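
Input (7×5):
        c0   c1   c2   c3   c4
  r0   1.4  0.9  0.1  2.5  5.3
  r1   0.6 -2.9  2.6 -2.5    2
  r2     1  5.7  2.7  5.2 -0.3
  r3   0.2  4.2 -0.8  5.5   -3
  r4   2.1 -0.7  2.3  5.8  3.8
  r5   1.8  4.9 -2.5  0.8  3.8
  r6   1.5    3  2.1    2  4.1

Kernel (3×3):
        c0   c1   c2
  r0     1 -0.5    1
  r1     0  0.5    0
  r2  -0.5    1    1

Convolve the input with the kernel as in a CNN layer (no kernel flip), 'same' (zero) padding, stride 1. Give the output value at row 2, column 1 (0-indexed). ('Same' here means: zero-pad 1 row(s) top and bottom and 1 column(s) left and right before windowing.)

10.8

The receptive field on the zero-padded input at this output position is [0.6 -2.9 2.6 / 1 5.7 2.7 / 0.2 4.2 -0.8]. Elementwise product with the kernel and sum: 0.6·1 + -2.9·-0.5 + 2.6·1 + 5.7·0.5 + 0.2·-0.5 + 4.2·1 + -0.8·1.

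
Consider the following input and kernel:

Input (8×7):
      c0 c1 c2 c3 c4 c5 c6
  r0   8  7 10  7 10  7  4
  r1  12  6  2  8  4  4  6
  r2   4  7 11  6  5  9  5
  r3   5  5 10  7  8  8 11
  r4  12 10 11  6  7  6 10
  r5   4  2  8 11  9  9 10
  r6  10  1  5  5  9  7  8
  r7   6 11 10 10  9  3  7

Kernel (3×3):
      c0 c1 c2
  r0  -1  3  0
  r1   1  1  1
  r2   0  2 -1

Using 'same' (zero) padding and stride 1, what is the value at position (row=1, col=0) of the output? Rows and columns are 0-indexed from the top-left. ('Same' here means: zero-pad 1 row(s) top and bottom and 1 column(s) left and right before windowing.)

43

The receptive field on the zero-padded input at this output position is [0 8 7 / 0 12 6 / 0 4 7]. Elementwise product with the kernel and sum: 0·-1 + 8·3 + 0·1 + 12·1 + 6·1 + 4·2 + 7·-1.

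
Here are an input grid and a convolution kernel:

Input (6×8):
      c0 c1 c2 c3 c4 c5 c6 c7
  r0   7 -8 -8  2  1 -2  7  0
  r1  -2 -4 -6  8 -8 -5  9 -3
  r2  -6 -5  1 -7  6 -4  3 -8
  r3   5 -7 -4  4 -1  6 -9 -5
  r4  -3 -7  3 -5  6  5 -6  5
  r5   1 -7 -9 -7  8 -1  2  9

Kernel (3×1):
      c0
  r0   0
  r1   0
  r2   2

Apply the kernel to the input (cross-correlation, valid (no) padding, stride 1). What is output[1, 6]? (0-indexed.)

-18

The receptive field on the input at this output position is [9 / 3 / -9]. Elementwise product with the kernel and sum: -9·2.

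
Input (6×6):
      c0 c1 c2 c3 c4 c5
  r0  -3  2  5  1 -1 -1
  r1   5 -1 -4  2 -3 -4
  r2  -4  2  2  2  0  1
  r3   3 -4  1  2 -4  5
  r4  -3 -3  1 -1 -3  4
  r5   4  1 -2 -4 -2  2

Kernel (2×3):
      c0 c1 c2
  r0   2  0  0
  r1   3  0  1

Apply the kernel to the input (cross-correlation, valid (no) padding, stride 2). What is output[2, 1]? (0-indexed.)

-6

The receptive field on the input at this output position is [1 -1 -3 / -2 -4 -2]. Elementwise product with the kernel and sum: 1·2 + -2·3 + -2·1.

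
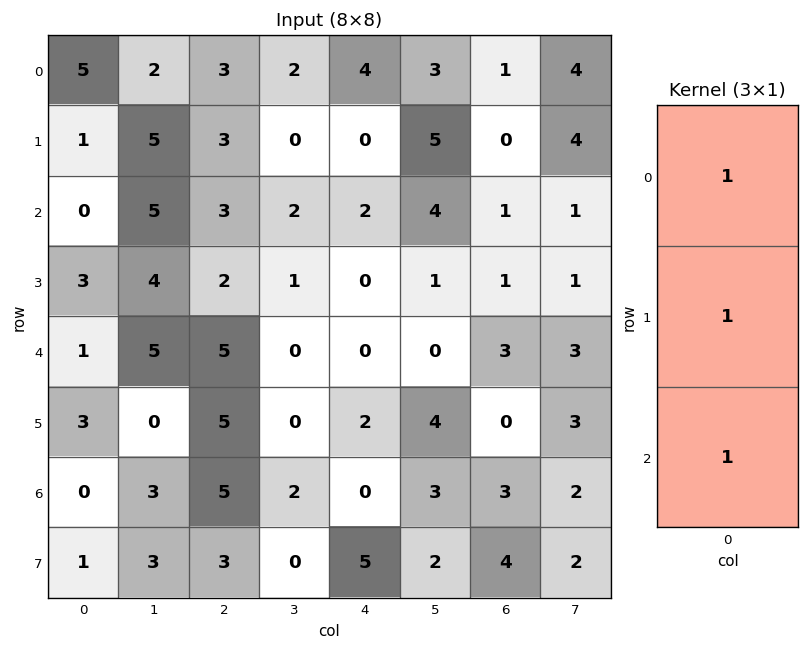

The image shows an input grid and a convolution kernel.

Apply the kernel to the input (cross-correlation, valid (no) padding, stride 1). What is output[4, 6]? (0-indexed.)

6

The receptive field on the input at this output position is [3 / 0 / 3]. Elementwise product with the kernel and sum: 3·1 + 0·1 + 3·1.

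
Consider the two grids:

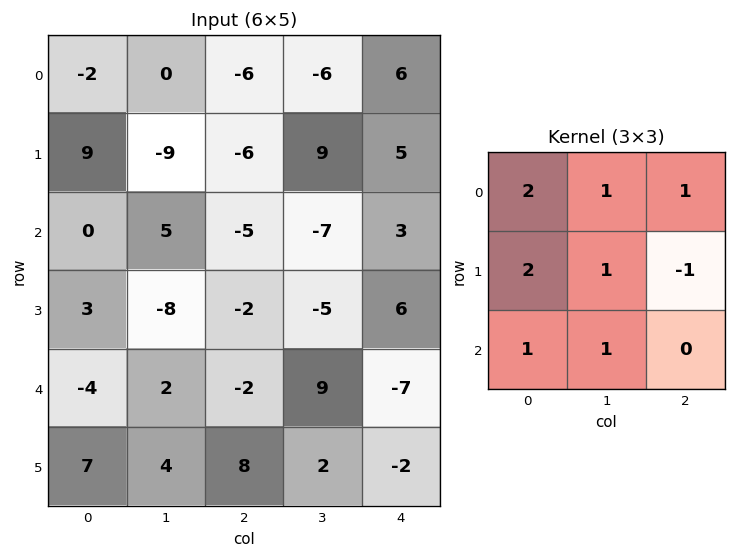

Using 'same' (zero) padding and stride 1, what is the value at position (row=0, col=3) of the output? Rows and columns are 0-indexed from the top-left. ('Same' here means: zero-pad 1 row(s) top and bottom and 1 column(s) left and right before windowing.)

-21

The receptive field on the zero-padded input at this output position is [0 0 0 / -6 -6 6 / -6 9 5]. Elementwise product with the kernel and sum: 0·2 + 0·1 + 0·1 + -6·2 + -6·1 + 6·-1 + -6·1 + 9·1.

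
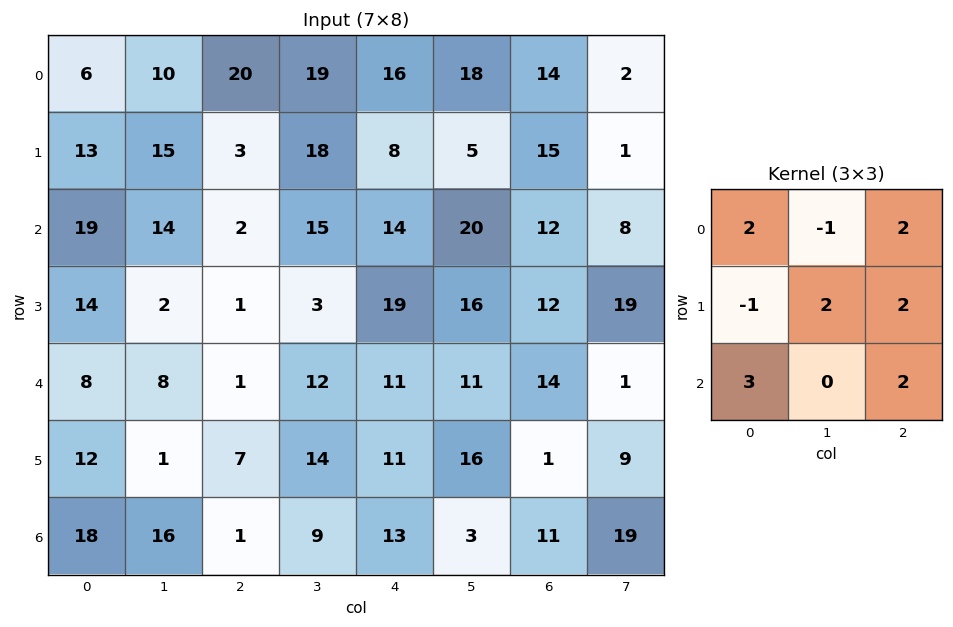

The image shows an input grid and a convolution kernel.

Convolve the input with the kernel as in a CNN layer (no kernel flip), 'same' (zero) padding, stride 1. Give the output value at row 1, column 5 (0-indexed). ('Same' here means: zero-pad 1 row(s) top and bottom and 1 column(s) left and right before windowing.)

The receptive field on the zero-padded input at this output position is [16 18 14 / 8 5 15 / 14 20 12]. Elementwise product with the kernel and sum: 16·2 + 18·-1 + 14·2 + 8·-1 + 5·2 + 15·2 + 14·3 + 12·2.

140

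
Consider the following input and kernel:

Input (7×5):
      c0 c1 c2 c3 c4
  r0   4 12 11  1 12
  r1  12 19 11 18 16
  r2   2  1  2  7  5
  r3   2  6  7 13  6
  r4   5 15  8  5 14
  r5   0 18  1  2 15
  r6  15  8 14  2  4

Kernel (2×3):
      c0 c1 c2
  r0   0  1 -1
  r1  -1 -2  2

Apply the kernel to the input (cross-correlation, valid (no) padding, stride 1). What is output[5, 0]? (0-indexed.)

The receptive field on the input at this output position is [0 18 1 / 15 8 14]. Elementwise product with the kernel and sum: 18·1 + 1·-1 + 15·-1 + 8·-2 + 14·2.

14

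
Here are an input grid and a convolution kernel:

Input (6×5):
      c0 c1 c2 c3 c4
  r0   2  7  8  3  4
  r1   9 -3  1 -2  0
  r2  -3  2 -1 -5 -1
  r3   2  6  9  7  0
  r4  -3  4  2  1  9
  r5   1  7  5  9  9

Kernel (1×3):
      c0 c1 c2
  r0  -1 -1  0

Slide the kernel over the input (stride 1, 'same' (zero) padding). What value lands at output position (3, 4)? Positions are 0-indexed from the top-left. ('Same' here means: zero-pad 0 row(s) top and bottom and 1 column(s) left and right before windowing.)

The receptive field on the zero-padded input at this output position is [7 0 0]. Elementwise product with the kernel and sum: 7·-1 + 0·-1.

-7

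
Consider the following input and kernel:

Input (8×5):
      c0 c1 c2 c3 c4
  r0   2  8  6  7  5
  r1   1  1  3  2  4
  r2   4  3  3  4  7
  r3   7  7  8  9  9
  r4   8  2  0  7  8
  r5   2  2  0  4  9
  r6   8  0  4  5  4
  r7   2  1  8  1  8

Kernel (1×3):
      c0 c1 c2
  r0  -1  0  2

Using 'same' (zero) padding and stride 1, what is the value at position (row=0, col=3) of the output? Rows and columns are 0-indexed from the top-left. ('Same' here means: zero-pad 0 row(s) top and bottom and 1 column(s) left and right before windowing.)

The receptive field on the zero-padded input at this output position is [6 7 5]. Elementwise product with the kernel and sum: 6·-1 + 5·2.

4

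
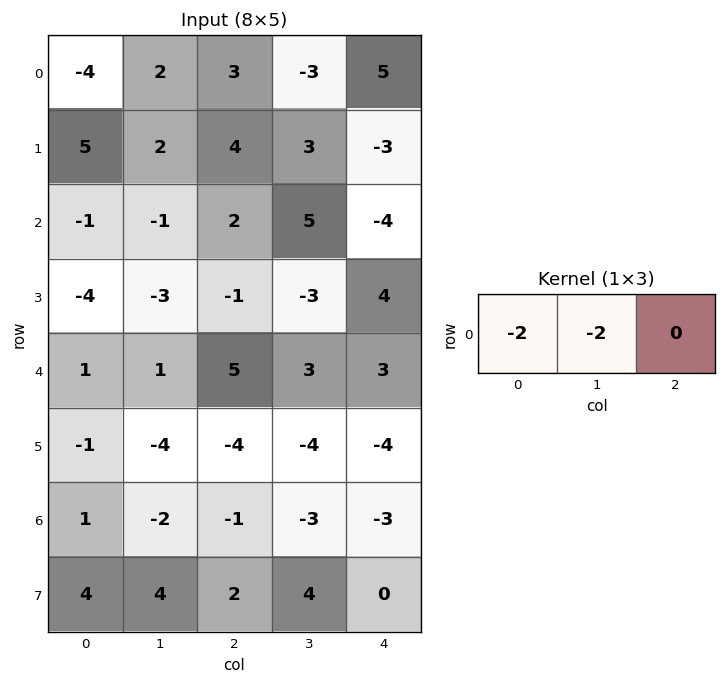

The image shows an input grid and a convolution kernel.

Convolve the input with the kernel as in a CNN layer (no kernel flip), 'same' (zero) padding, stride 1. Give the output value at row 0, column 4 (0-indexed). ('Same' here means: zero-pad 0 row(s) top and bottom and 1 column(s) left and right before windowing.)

The receptive field on the zero-padded input at this output position is [-3 5 0]. Elementwise product with the kernel and sum: -3·-2 + 5·-2.

-4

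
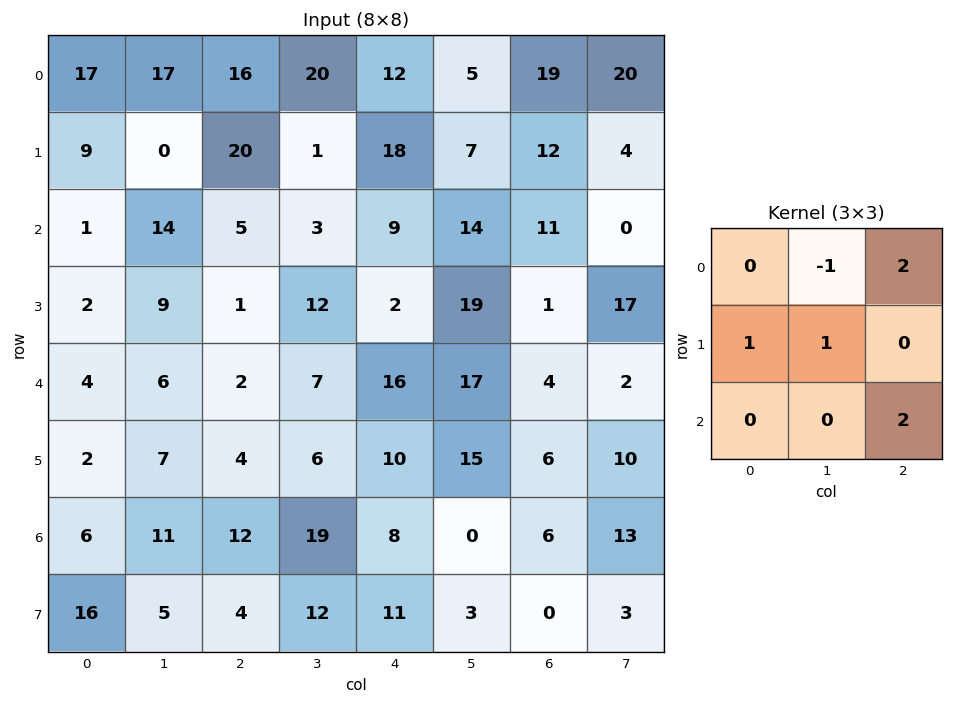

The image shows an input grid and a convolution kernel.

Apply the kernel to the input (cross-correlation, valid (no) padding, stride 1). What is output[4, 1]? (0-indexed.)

61

The receptive field on the input at this output position is [6 2 7 / 7 4 6 / 11 12 19]. Elementwise product with the kernel and sum: 2·-1 + 7·2 + 7·1 + 4·1 + 19·2.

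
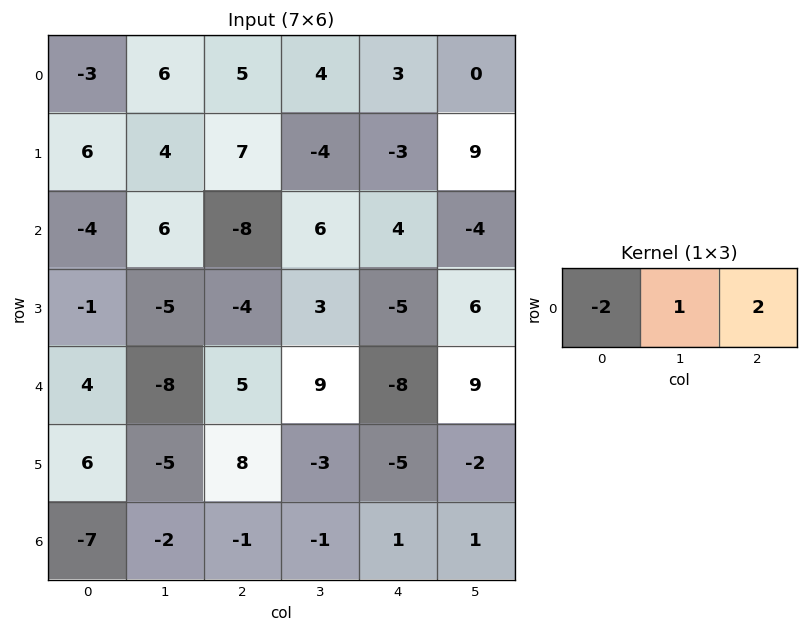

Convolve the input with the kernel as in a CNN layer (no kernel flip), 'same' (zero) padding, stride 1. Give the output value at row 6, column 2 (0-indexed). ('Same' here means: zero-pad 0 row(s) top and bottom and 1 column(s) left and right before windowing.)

The receptive field on the zero-padded input at this output position is [-2 -1 -1]. Elementwise product with the kernel and sum: -2·-2 + -1·1 + -1·2.

1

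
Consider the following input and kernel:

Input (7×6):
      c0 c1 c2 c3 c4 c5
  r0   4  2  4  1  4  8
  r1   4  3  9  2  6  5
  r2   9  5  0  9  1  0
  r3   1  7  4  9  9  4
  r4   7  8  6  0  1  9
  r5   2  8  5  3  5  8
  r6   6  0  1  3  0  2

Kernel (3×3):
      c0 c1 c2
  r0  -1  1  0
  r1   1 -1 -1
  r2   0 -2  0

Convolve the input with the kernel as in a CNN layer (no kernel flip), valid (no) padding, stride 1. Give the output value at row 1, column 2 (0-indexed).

The receptive field on the input at this output position is [9 2 6 / 0 9 1 / 4 9 9]. Elementwise product with the kernel and sum: 9·-1 + 2·1 + 0·1 + 9·-1 + 1·-1 + 9·-2.

-35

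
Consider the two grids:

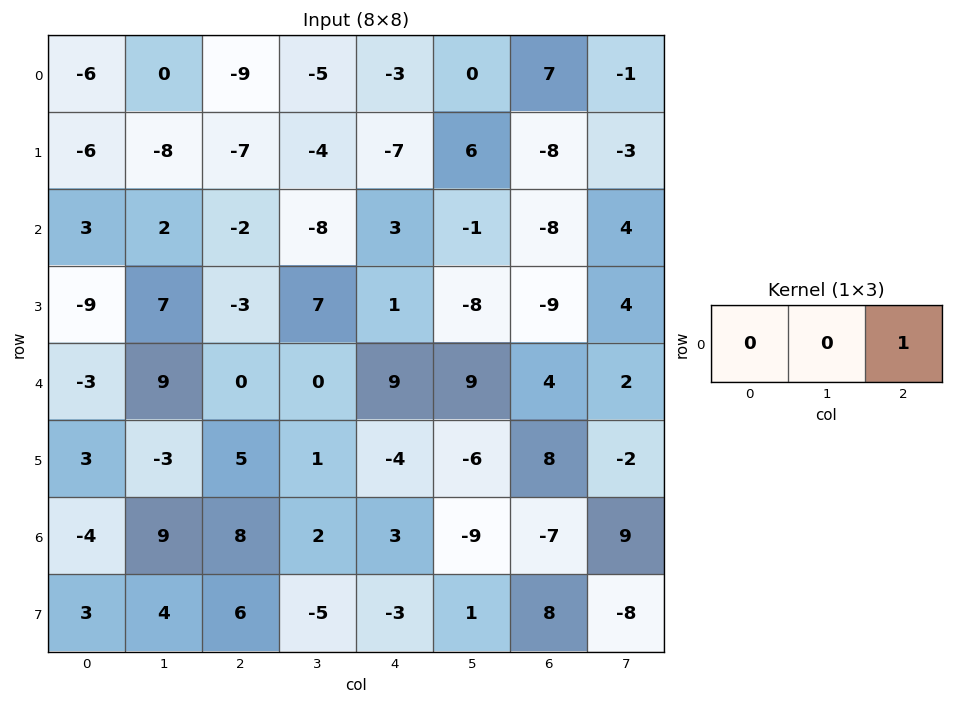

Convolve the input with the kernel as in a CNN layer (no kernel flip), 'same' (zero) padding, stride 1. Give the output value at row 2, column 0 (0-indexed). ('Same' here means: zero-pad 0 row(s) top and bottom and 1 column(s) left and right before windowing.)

The receptive field on the zero-padded input at this output position is [0 3 2]. Elementwise product with the kernel and sum: 2·1.

2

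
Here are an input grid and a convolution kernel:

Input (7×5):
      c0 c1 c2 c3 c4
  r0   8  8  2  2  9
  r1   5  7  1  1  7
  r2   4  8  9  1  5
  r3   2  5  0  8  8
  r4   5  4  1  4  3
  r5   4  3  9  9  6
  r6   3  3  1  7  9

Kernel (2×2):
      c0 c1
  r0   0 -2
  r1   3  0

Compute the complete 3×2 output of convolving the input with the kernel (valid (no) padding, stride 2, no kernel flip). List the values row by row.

-1 -1
-10 -2
4 19

Output[0,0]: The receptive field on the input at this output position is [8 8 / 5 7]. Elementwise product with the kernel and sum: 8·-2 + 5·3.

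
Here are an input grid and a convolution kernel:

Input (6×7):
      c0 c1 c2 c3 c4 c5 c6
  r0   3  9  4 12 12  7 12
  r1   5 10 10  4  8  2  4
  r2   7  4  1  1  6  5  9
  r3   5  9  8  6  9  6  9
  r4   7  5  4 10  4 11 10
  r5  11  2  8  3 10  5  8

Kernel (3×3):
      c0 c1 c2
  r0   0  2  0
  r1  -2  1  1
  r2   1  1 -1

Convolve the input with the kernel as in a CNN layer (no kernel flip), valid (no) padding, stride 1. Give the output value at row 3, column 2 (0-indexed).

19

The receptive field on the input at this output position is [8 6 9 / 4 10 4 / 8 3 10]. Elementwise product with the kernel and sum: 6·2 + 4·-2 + 10·1 + 4·1 + 8·1 + 3·1 + 10·-1.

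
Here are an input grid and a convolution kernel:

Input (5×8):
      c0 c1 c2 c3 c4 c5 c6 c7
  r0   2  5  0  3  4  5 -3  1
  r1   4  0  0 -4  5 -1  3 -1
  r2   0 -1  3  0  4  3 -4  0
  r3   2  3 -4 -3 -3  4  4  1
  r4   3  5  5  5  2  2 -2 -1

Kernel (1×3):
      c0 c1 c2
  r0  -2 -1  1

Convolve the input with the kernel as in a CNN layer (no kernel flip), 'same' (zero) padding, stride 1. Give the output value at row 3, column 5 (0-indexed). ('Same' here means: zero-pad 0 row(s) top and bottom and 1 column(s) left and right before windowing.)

The receptive field on the zero-padded input at this output position is [-3 4 4]. Elementwise product with the kernel and sum: -3·-2 + 4·-1 + 4·1.

6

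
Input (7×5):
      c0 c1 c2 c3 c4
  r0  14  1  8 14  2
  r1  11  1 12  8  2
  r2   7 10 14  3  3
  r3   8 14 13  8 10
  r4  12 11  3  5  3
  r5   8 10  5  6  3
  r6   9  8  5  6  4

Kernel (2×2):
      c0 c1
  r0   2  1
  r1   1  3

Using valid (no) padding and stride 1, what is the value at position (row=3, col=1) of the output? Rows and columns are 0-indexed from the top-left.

The receptive field on the input at this output position is [14 13 / 11 3]. Elementwise product with the kernel and sum: 14·2 + 13·1 + 11·1 + 3·3.

61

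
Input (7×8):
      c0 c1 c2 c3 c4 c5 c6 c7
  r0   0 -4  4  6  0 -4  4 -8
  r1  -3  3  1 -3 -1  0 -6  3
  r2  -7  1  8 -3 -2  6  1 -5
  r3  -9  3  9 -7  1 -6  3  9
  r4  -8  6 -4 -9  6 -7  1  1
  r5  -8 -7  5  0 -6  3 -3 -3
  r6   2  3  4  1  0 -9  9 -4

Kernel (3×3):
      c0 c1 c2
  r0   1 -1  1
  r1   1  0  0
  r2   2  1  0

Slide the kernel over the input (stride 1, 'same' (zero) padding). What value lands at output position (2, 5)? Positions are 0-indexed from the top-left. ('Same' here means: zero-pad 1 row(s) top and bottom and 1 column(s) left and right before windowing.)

The receptive field on the zero-padded input at this output position is [-1 0 -6 / -2 6 1 / 1 -6 3]. Elementwise product with the kernel and sum: -1·1 + 0·-1 + -6·1 + -2·1 + 1·2 + -6·1.

-13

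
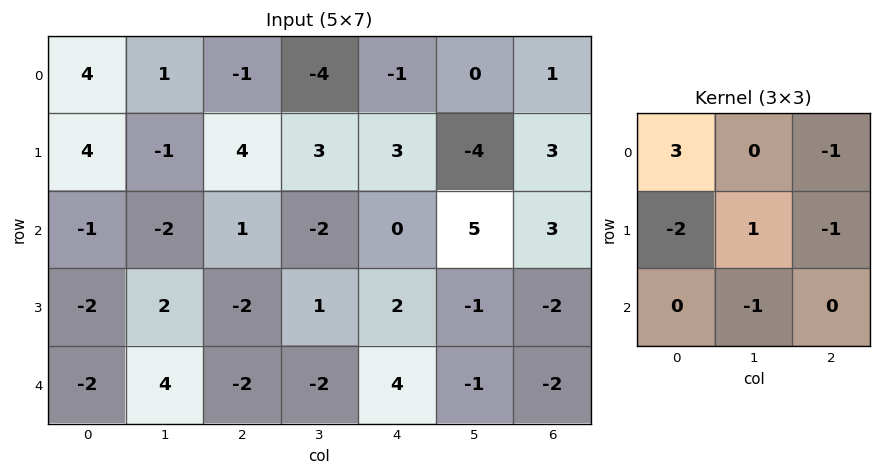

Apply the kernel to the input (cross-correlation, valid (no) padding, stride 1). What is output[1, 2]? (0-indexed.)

The receptive field on the input at this output position is [4 3 3 / 1 -2 0 / -2 1 2]. Elementwise product with the kernel and sum: 4·3 + 3·-1 + 1·-2 + -2·1 + 0·-1 + 1·-1.

4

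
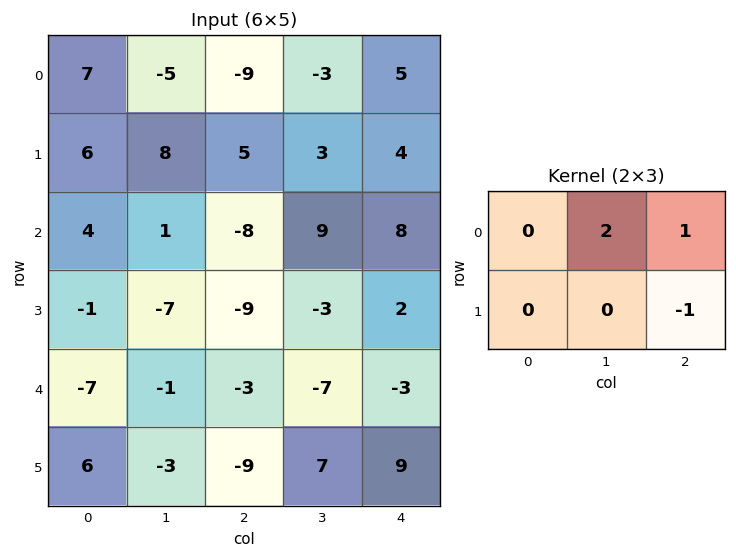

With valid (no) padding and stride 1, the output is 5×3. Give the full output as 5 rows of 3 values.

-24 -24 -5
29 4 2
3 -4 24
-20 -14 -1
4 -20 -26

Output[0,0]: The receptive field on the input at this output position is [7 -5 -9 / 6 8 5]. Elementwise product with the kernel and sum: -5·2 + -9·1 + 5·-1.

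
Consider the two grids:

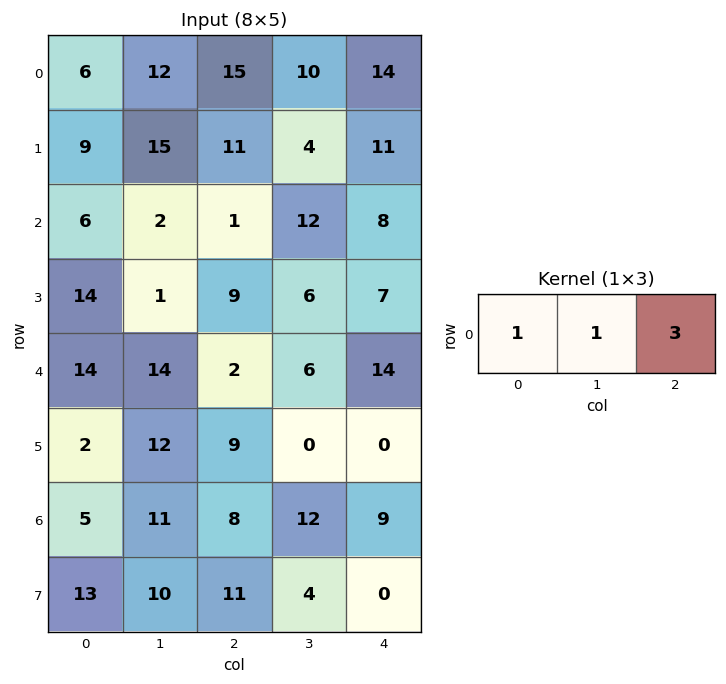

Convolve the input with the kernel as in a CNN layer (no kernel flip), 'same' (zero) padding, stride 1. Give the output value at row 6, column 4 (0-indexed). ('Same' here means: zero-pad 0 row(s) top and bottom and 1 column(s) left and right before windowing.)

21

The receptive field on the zero-padded input at this output position is [12 9 0]. Elementwise product with the kernel and sum: 12·1 + 9·1 + 0·3.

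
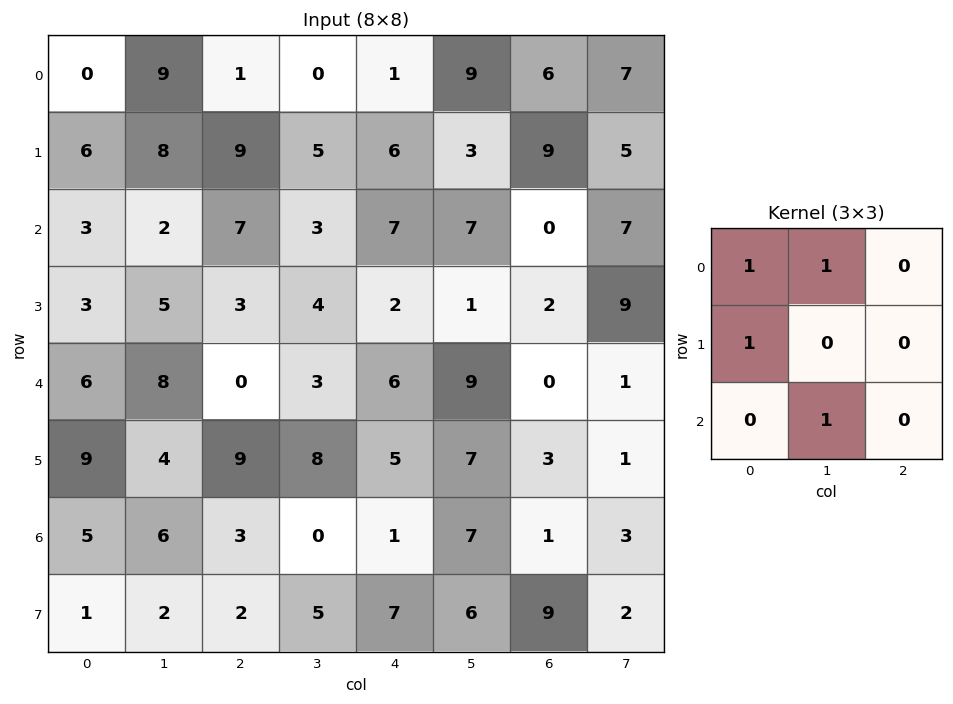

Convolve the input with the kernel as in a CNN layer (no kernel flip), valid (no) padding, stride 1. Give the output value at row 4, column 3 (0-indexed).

The receptive field on the input at this output position is [3 6 9 / 8 5 7 / 0 1 7]. Elementwise product with the kernel and sum: 3·1 + 6·1 + 8·1 + 1·1.

18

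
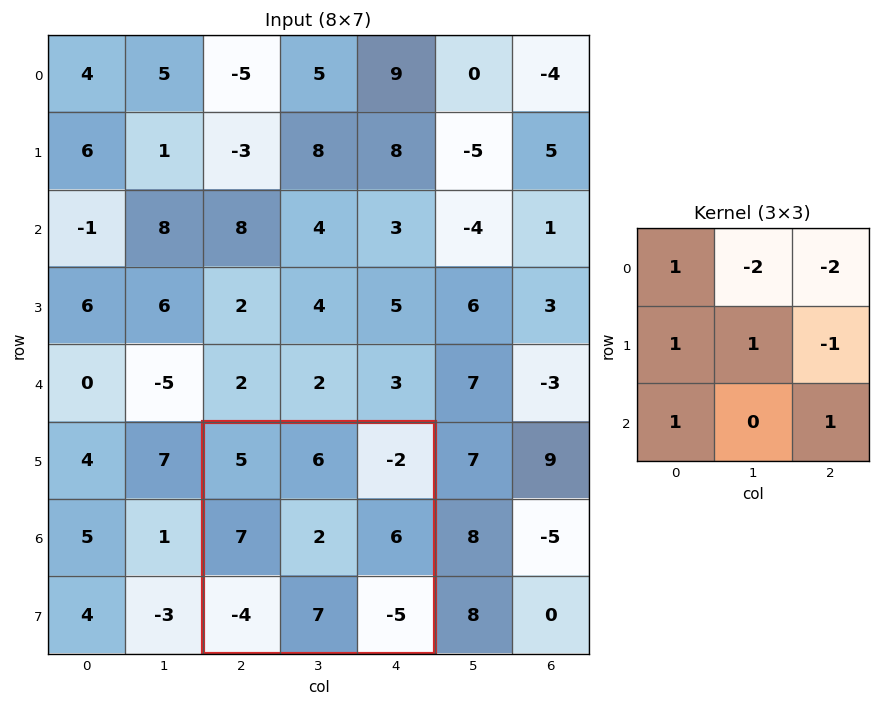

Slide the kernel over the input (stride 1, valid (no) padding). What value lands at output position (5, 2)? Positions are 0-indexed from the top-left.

-9

The receptive field on the input at this output position is [5 6 -2 / 7 2 6 / -4 7 -5]. Elementwise product with the kernel and sum: 5·1 + 6·-2 + -2·-2 + 7·1 + 2·1 + 6·-1 + -4·1 + -5·1.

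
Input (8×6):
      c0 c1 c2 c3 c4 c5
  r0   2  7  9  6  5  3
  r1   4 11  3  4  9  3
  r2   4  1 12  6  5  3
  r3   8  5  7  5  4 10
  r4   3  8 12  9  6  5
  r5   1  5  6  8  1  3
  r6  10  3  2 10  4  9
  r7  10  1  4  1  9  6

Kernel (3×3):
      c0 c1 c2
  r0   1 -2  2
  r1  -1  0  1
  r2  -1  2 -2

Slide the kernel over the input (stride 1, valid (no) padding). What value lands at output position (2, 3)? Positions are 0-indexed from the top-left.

The receptive field on the input at this output position is [6 5 3 / 5 4 10 / 9 6 5]. Elementwise product with the kernel and sum: 6·1 + 5·-2 + 3·2 + 5·-1 + 10·1 + 9·-1 + 6·2 + 5·-2.

0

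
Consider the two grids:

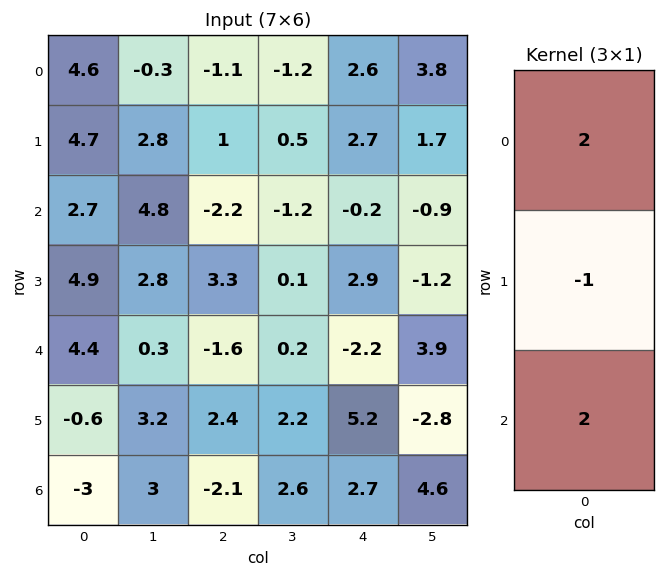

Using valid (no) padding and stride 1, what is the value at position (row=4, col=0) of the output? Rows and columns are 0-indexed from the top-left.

The receptive field on the input at this output position is [4.4 / -0.6 / -3]. Elementwise product with the kernel and sum: 4.4·2 + -0.6·-1 + -3·2.

3.4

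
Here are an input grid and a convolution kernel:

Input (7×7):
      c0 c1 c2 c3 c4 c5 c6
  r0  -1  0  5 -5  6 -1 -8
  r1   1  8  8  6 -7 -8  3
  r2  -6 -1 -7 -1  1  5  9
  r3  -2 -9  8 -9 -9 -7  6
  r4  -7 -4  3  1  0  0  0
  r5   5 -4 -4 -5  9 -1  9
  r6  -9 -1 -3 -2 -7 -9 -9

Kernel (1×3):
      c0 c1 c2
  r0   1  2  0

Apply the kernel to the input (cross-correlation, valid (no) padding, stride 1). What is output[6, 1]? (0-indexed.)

-7

The receptive field on the input at this output position is [-1 -3 -2]. Elementwise product with the kernel and sum: -1·1 + -3·2.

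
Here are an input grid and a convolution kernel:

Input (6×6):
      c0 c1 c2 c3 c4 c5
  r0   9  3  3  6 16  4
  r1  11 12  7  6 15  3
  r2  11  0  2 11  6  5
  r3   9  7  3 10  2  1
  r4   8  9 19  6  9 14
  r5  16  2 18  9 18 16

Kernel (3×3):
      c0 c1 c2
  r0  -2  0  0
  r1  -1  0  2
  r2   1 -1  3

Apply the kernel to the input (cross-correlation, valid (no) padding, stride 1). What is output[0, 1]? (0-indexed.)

The receptive field on the input at this output position is [3 3 6 / 12 7 6 / 0 2 11]. Elementwise product with the kernel and sum: 3·-2 + 12·-1 + 6·2 + 0·1 + 2·-1 + 11·3.

25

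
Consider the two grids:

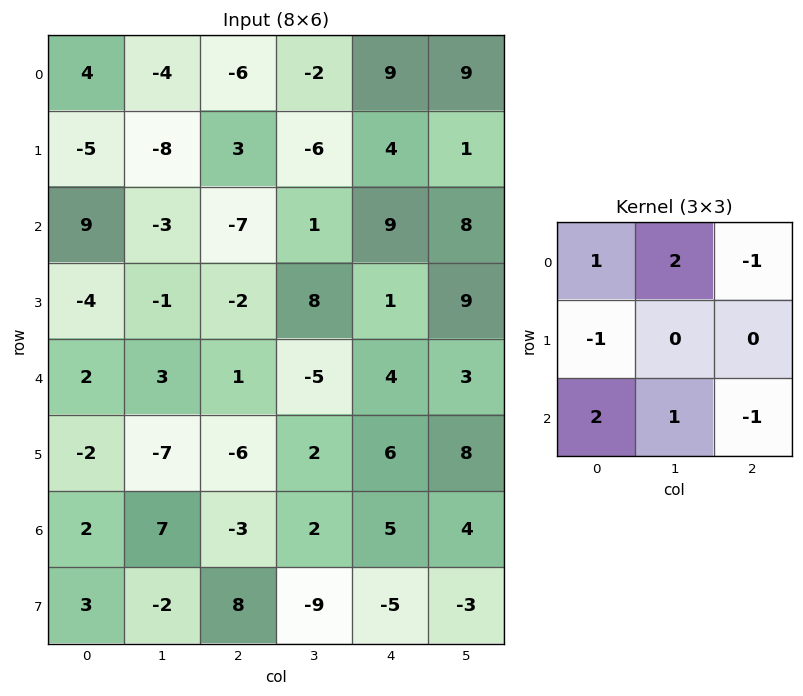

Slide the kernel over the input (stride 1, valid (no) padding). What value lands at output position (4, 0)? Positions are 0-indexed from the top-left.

23

The receptive field on the input at this output position is [2 3 1 / -2 -7 -6 / 2 7 -3]. Elementwise product with the kernel and sum: 2·1 + 3·2 + 1·-1 + -2·-1 + 2·2 + 7·1 + -3·-1.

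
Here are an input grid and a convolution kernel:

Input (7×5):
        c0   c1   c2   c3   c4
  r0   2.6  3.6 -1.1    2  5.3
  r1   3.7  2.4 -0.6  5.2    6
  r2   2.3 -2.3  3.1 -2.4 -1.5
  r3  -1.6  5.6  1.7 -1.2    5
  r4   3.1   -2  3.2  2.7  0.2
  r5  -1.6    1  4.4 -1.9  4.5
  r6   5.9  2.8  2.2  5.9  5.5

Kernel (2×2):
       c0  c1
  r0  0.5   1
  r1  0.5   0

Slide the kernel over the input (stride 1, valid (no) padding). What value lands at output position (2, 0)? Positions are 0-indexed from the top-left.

-1.95

The receptive field on the input at this output position is [2.3 -2.3 / -1.6 5.6]. Elementwise product with the kernel and sum: 2.3·0.5 + -2.3·1 + -1.6·0.5.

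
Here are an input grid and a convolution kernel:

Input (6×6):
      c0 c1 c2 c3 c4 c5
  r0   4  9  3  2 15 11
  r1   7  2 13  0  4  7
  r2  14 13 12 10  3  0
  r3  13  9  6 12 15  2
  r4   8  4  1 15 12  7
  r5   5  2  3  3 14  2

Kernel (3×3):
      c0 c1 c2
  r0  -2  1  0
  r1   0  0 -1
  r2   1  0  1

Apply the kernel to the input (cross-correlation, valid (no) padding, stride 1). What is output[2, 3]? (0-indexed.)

3

The receptive field on the input at this output position is [10 3 0 / 12 15 2 / 15 12 7]. Elementwise product with the kernel and sum: 10·-2 + 3·1 + 2·-1 + 15·1 + 7·1.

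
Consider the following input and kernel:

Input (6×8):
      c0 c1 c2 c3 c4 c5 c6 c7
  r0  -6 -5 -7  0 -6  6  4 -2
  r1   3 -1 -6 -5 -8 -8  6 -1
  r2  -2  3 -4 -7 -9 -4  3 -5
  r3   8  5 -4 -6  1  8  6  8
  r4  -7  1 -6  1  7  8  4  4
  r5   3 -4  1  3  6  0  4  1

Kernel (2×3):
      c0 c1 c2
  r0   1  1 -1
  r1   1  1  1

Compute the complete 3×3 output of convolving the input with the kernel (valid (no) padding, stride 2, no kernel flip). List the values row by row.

Output[0,0]: The receptive field on the input at this output position is [-6 -5 -7 / 3 -1 -6]. Elementwise product with the kernel and sum: -6·1 + -5·1 + -7·-1 + 3·1 + -1·1 + -6·1.

-8 -20 -14
14 -11 -1
0 -2 21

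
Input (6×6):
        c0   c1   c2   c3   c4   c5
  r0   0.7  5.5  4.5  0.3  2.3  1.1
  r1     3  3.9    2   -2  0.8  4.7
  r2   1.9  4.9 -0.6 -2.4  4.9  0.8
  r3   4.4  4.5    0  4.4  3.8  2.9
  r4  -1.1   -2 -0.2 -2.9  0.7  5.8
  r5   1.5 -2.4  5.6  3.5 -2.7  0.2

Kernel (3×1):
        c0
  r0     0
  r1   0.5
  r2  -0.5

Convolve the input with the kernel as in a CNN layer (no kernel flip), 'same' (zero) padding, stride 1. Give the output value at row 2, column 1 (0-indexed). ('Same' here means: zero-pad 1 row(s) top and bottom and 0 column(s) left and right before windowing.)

0.2

The receptive field on the zero-padded input at this output position is [3.9 / 4.9 / 4.5]. Elementwise product with the kernel and sum: 4.9·0.5 + 4.5·-0.5.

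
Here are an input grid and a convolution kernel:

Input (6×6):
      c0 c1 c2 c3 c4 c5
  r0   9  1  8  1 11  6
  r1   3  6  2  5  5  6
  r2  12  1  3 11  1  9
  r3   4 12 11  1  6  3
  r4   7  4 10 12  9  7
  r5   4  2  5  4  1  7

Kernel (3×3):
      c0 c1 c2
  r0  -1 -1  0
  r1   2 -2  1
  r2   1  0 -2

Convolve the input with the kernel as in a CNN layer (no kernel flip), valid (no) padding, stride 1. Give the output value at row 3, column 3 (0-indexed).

-4

The receptive field on the input at this output position is [1 6 3 / 12 9 7 / 4 1 7]. Elementwise product with the kernel and sum: 1·-1 + 6·-1 + 12·2 + 9·-2 + 7·1 + 4·1 + 7·-2.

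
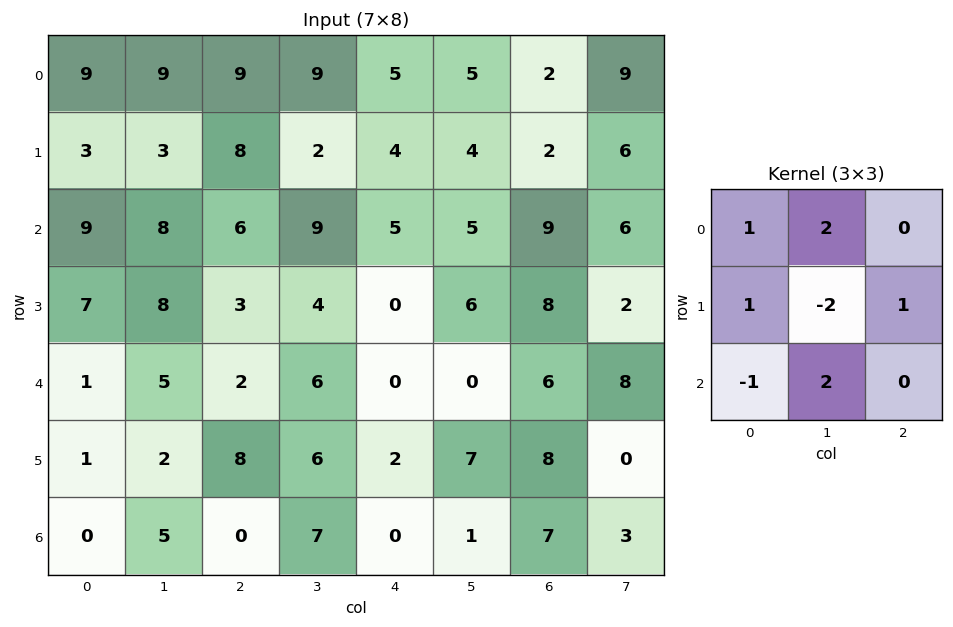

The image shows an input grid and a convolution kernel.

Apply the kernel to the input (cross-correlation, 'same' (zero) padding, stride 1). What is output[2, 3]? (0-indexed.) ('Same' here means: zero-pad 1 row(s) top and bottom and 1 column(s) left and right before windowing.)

10

The receptive field on the zero-padded input at this output position is [8 2 4 / 6 9 5 / 3 4 0]. Elementwise product with the kernel and sum: 8·1 + 2·2 + 6·1 + 9·-2 + 5·1 + 3·-1 + 4·2.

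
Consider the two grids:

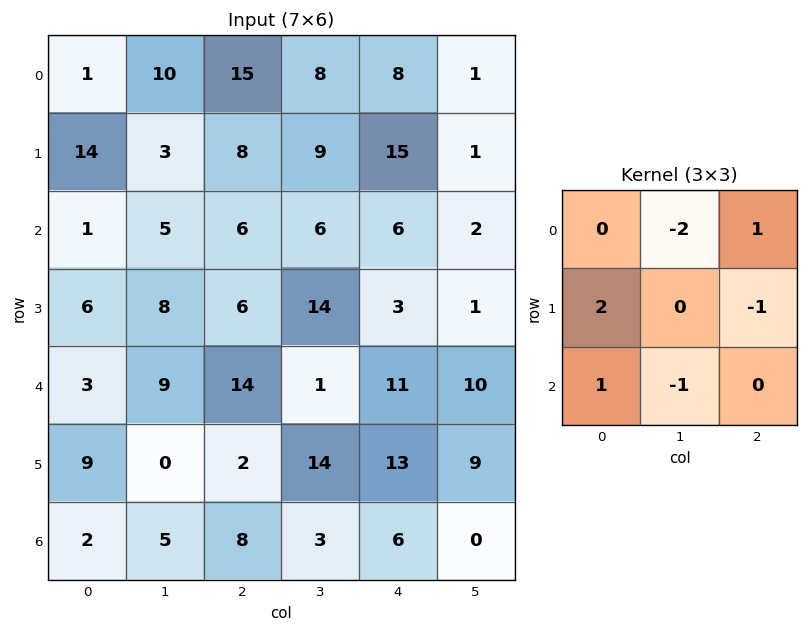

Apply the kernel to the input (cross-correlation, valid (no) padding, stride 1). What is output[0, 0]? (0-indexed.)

11

The receptive field on the input at this output position is [1 10 15 / 14 3 8 / 1 5 6]. Elementwise product with the kernel and sum: 10·-2 + 15·1 + 14·2 + 8·-1 + 1·1 + 5·-1.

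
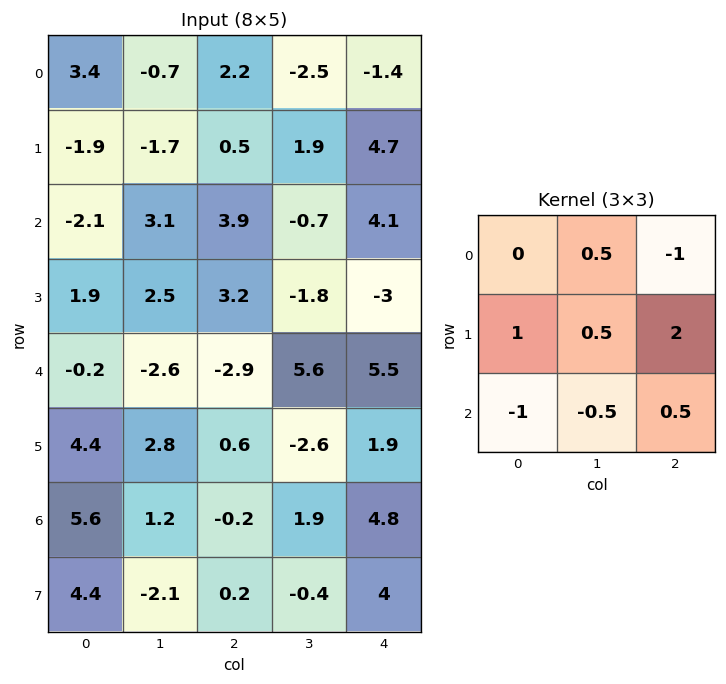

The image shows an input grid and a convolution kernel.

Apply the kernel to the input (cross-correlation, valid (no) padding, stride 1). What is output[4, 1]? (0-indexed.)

-9.3

The receptive field on the input at this output position is [-2.6 -2.9 5.6 / 2.8 0.6 -2.6 / 1.2 -0.2 1.9]. Elementwise product with the kernel and sum: -2.9·0.5 + 5.6·-1 + 2.8·1 + 0.6·0.5 + -2.6·2 + 1.2·-1 + -0.2·-0.5 + 1.9·0.5.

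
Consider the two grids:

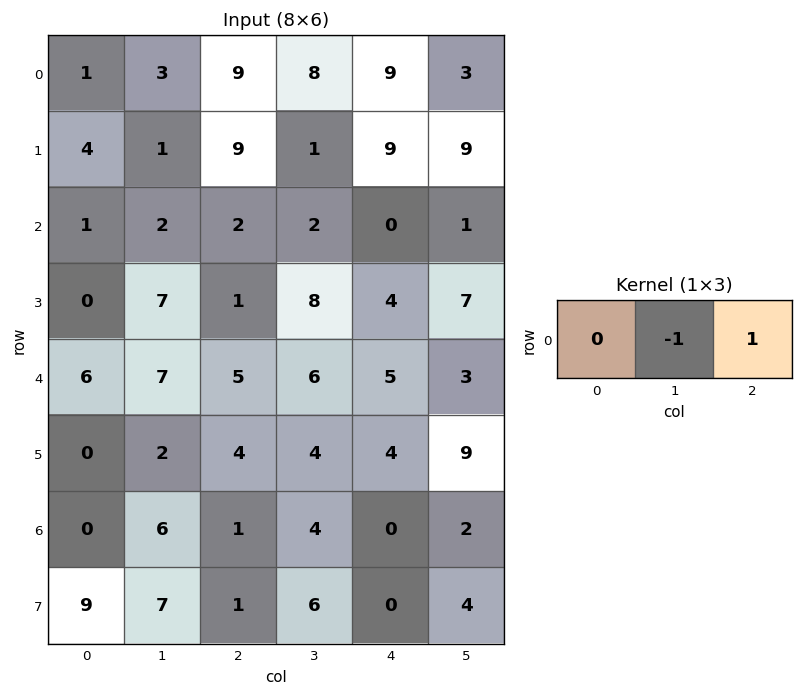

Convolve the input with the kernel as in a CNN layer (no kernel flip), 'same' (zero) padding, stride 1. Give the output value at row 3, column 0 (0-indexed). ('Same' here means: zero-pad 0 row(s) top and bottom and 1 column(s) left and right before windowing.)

The receptive field on the zero-padded input at this output position is [0 0 7]. Elementwise product with the kernel and sum: 0·-1 + 7·1.

7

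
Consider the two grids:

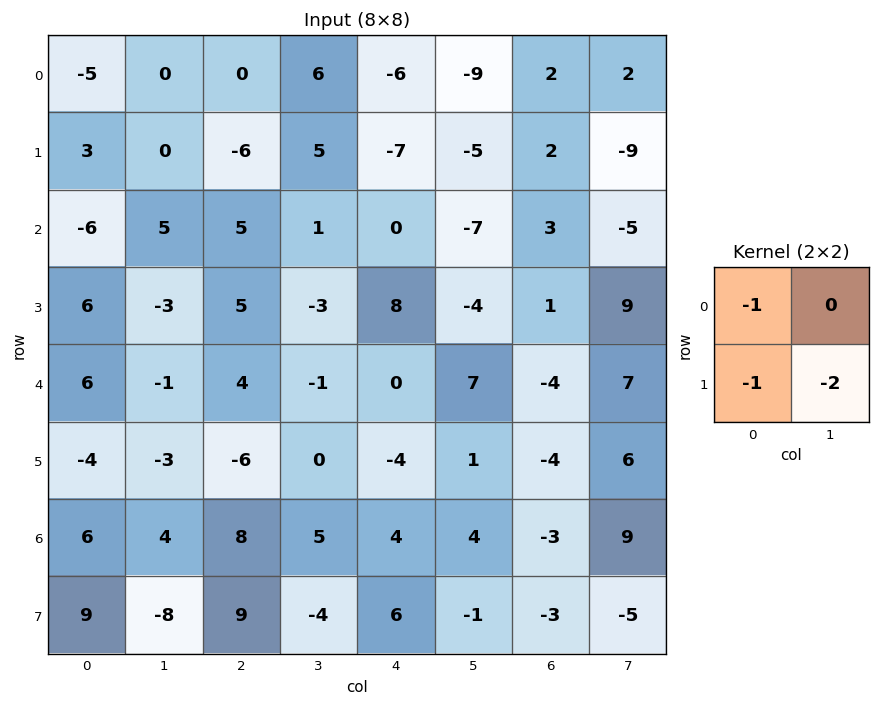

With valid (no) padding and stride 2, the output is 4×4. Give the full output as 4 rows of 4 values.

Output[0,0]: The receptive field on the input at this output position is [-5 0 / 3 0]. Elementwise product with the kernel and sum: -5·-1 + 3·-1 + 0·-2.
Output[0,1]: The receptive field on the input at this output position is [0 6 / -6 5]. Elementwise product with the kernel and sum: 0·-1 + -6·-1 + 5·-2.

2 -4 23 14
6 -4 0 -22
4 2 2 -4
1 -9 -8 16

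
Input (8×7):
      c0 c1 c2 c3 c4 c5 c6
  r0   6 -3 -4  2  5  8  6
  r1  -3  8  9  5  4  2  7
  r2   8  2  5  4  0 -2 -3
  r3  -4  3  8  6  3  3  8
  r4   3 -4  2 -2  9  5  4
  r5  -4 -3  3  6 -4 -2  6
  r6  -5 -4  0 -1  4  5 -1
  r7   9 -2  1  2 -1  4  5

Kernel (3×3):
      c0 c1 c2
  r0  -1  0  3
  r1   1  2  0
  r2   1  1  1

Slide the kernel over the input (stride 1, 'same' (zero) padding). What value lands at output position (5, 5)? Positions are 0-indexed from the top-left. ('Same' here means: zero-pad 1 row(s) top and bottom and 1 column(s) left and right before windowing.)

The receptive field on the zero-padded input at this output position is [9 5 4 / -4 -2 6 / 4 5 -1]. Elementwise product with the kernel and sum: 9·-1 + 4·3 + -4·1 + -2·2 + 4·1 + 5·1 + -1·1.

3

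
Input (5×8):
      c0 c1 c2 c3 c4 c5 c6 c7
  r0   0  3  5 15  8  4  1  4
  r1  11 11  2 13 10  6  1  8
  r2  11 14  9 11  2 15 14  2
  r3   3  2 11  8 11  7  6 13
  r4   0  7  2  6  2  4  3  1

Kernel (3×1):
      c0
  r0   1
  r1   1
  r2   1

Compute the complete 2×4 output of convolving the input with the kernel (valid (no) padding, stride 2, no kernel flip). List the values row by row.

Output[0,0]: The receptive field on the input at this output position is [0 / 11 / 11]. Elementwise product with the kernel and sum: 0·1 + 11·1 + 11·1.
Output[0,1]: The receptive field on the input at this output position is [5 / 2 / 9]. Elementwise product with the kernel and sum: 5·1 + 2·1 + 9·1.

22 16 20 16
14 22 15 23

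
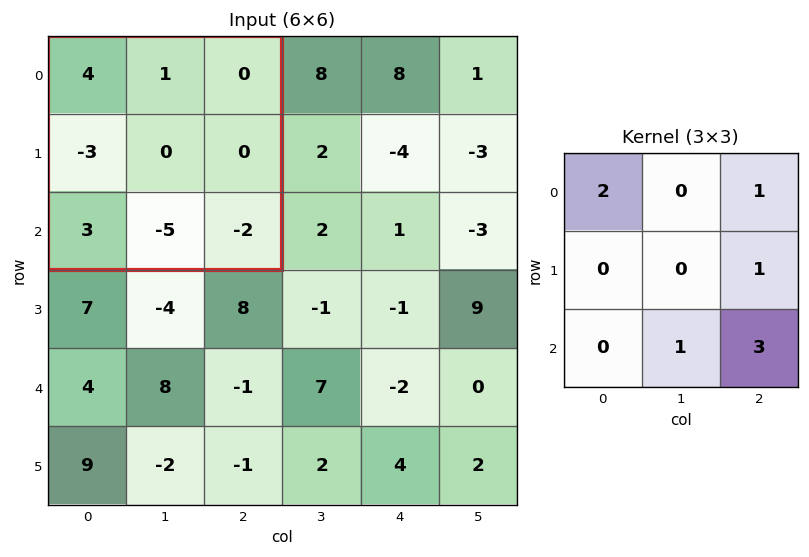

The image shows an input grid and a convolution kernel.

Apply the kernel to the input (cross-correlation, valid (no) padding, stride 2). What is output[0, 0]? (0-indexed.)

-3

The receptive field on the input at this output position is [4 1 0 / -3 0 0 / 3 -5 -2]. Elementwise product with the kernel and sum: 4·2 + 0·1 + 0·1 + -5·1 + -2·3.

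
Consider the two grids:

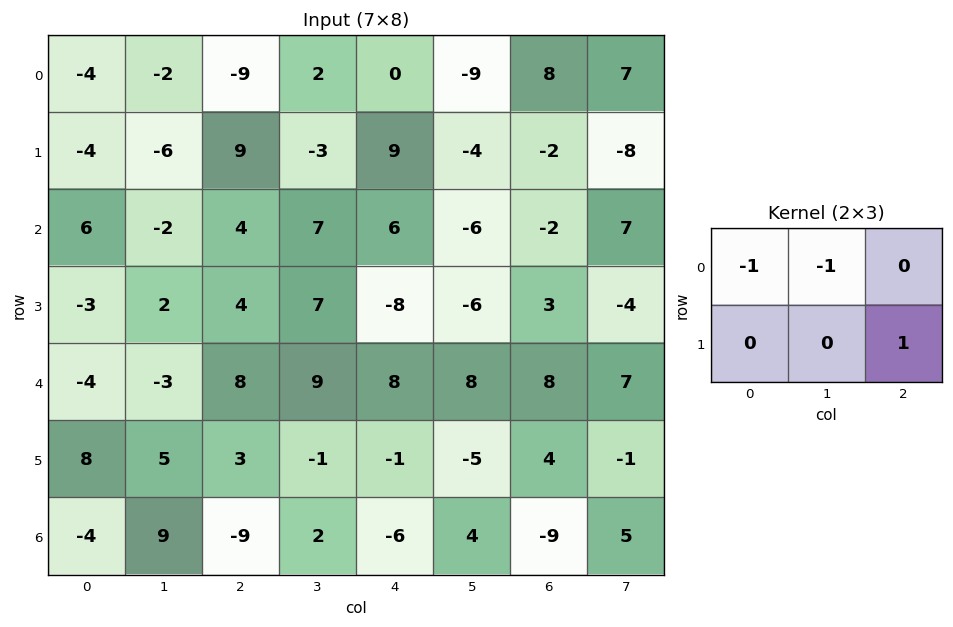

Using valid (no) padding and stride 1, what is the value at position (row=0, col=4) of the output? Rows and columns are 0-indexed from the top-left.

The receptive field on the input at this output position is [0 -9 8 / 9 -4 -2]. Elementwise product with the kernel and sum: 0·-1 + -9·-1 + -2·1.

7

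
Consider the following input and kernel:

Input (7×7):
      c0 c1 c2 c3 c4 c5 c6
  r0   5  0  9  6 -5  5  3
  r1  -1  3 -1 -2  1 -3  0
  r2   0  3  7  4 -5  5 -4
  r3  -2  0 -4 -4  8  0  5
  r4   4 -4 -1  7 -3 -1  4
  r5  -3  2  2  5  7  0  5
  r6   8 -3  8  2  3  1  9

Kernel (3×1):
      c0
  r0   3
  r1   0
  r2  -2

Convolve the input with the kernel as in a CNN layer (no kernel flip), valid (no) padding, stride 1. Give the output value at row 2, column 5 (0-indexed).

17

The receptive field on the input at this output position is [5 / 0 / -1]. Elementwise product with the kernel and sum: 5·3 + -1·-2.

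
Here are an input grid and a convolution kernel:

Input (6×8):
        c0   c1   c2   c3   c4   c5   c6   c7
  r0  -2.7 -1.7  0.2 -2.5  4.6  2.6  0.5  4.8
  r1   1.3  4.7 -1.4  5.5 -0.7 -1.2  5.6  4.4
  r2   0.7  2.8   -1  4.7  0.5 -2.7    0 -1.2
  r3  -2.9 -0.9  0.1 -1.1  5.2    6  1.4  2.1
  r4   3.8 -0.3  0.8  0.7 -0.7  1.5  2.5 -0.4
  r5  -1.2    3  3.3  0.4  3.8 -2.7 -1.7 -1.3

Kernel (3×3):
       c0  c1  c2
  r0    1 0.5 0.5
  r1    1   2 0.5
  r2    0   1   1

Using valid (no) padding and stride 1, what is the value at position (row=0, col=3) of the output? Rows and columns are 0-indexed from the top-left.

The receptive field on the input at this output position is [-2.5 4.6 2.6 / 5.5 -0.7 -1.2 / 4.7 0.5 -2.7]. Elementwise product with the kernel and sum: -2.5·1 + 4.6·0.5 + 2.6·0.5 + 5.5·1 + -0.7·2 + -1.2·0.5 + 0.5·1 + -2.7·1.

2.4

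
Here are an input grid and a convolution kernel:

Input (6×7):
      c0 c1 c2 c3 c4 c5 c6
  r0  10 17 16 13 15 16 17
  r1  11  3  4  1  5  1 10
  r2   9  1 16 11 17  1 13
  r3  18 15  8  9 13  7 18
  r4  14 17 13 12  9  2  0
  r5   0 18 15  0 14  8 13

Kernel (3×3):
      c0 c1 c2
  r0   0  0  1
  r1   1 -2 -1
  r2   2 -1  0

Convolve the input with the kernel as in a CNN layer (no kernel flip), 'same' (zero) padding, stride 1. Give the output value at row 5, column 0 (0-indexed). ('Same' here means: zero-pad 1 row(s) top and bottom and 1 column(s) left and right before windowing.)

The receptive field on the zero-padded input at this output position is [0 14 17 / 0 0 18 / 0 0 0]. Elementwise product with the kernel and sum: 17·1 + 0·1 + 0·-2 + 18·-1 + 0·2 + 0·-1.

-1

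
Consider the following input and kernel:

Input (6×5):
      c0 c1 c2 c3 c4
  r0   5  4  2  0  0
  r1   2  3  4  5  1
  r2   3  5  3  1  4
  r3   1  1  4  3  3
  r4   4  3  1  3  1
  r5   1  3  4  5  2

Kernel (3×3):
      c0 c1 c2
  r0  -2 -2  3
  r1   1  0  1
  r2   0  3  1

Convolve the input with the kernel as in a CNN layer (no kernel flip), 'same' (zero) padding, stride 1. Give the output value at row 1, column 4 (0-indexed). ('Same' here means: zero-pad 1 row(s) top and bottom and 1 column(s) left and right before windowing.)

The receptive field on the zero-padded input at this output position is [0 0 0 / 5 1 0 / 1 4 0]. Elementwise product with the kernel and sum: 0·-2 + 0·-2 + 0·3 + 5·1 + 0·1 + 4·3 + 0·1.

17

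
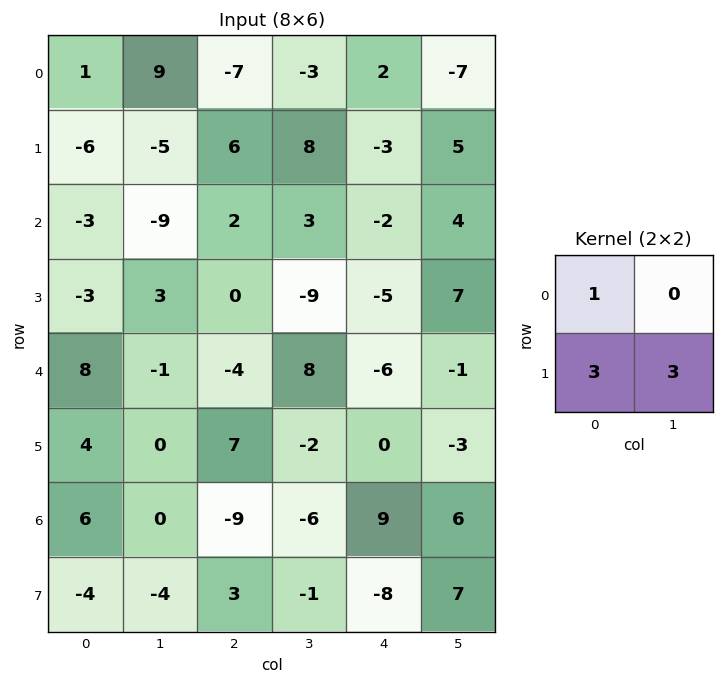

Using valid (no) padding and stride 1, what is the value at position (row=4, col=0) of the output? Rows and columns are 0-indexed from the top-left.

The receptive field on the input at this output position is [8 -1 / 4 0]. Elementwise product with the kernel and sum: 8·1 + 4·3 + 0·3.

20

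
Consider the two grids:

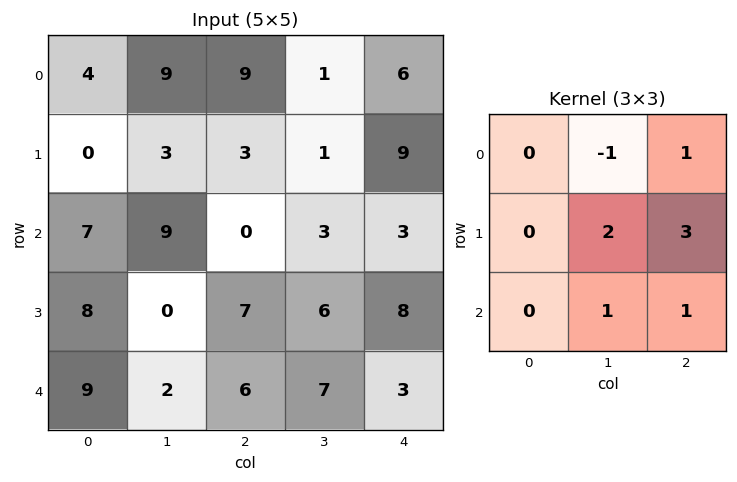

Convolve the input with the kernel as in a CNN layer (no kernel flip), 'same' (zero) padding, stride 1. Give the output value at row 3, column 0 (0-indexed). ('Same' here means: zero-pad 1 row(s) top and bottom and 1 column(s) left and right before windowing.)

29

The receptive field on the zero-padded input at this output position is [0 7 9 / 0 8 0 / 0 9 2]. Elementwise product with the kernel and sum: 7·-1 + 9·1 + 8·2 + 0·3 + 9·1 + 2·1.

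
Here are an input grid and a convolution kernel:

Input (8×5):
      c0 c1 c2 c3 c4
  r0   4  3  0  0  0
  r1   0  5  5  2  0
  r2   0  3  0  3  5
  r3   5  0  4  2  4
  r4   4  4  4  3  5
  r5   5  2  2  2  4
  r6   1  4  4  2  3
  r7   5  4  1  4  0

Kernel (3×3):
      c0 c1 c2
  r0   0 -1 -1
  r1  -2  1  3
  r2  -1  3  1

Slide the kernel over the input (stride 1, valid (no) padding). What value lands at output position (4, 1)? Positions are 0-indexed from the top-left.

The receptive field on the input at this output position is [4 4 3 / 2 2 2 / 4 4 2]. Elementwise product with the kernel and sum: 4·-1 + 3·-1 + 2·-2 + 2·1 + 2·3 + 4·-1 + 4·3 + 2·1.

7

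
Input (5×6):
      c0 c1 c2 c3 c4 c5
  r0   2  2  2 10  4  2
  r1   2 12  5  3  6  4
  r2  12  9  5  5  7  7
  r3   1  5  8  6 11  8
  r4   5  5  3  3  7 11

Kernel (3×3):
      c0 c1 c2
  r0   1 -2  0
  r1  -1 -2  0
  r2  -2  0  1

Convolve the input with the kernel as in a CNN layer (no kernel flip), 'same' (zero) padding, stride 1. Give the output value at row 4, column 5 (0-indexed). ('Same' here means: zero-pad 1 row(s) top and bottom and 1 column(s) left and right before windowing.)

-34

The receptive field on the zero-padded input at this output position is [11 8 0 / 7 11 0 / 0 0 0]. Elementwise product with the kernel and sum: 11·1 + 8·-2 + 7·-1 + 11·-2 + 0·-2 + 0·1.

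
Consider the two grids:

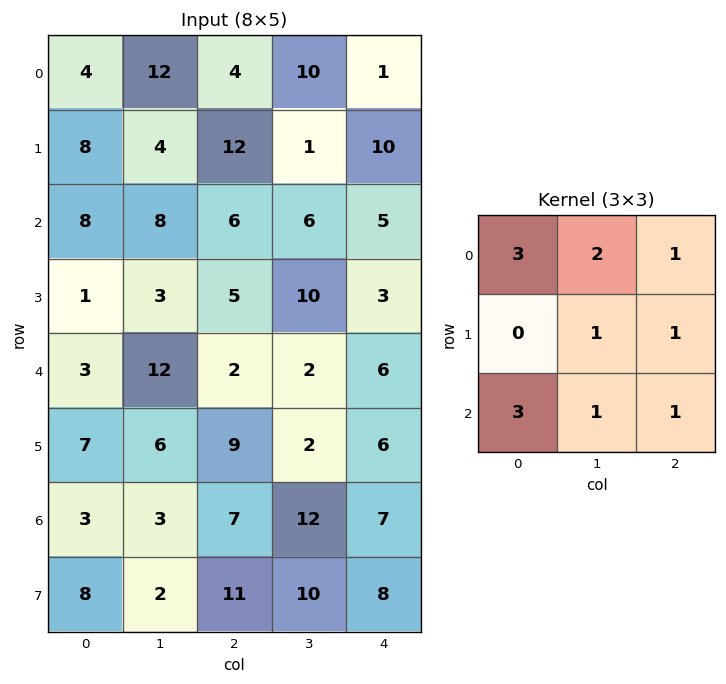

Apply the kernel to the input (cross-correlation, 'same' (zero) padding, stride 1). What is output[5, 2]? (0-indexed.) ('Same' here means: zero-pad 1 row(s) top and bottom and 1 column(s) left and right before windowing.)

81

The receptive field on the zero-padded input at this output position is [12 2 2 / 6 9 2 / 3 7 12]. Elementwise product with the kernel and sum: 12·3 + 2·2 + 2·1 + 9·1 + 2·1 + 3·3 + 7·1 + 12·1.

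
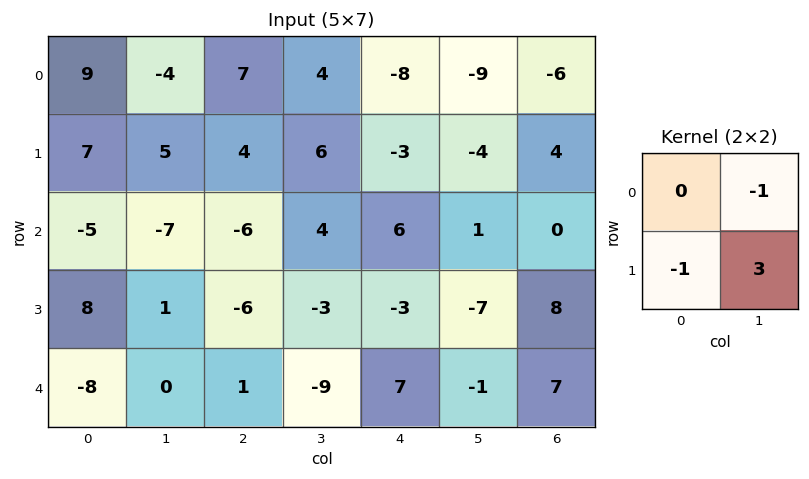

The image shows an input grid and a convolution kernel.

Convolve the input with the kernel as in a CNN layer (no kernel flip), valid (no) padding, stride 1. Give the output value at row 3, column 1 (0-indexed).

The receptive field on the input at this output position is [1 -6 / 0 1]. Elementwise product with the kernel and sum: -6·-1 + 0·-1 + 1·3.

9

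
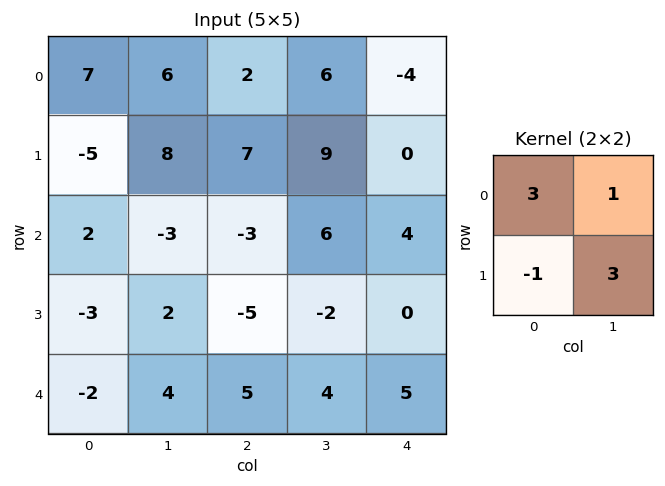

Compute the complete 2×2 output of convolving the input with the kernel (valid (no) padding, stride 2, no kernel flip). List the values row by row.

Output[0,0]: The receptive field on the input at this output position is [7 6 / -5 8]. Elementwise product with the kernel and sum: 7·3 + 6·1 + -5·-1 + 8·3.

56 32
12 -4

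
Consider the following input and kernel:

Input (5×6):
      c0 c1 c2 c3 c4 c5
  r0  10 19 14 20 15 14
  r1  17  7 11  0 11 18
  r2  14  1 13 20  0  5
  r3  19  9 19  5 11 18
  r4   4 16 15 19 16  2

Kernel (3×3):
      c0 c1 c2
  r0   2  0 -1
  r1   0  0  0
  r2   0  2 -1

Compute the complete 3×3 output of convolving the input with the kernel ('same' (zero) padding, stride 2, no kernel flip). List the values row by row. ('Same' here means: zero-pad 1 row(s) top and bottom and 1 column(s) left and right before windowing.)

Output[0,0]: The receptive field on the zero-padded input at this output position is [0 0 0 / 0 10 19 / 0 17 7]. Elementwise product with the kernel and sum: 0·2 + 0·-1 + 17·2 + 7·-1.

27 22 4
22 47 -14
-9 13 -8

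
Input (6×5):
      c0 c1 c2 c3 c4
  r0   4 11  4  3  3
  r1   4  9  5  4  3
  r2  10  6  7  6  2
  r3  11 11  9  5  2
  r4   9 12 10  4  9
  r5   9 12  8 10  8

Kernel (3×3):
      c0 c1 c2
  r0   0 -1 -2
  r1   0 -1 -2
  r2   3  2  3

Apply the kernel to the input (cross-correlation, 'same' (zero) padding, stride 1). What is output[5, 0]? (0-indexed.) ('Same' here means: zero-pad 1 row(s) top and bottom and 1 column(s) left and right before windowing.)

The receptive field on the zero-padded input at this output position is [0 9 12 / 0 9 12 / 0 0 0]. Elementwise product with the kernel and sum: 9·-1 + 12·-2 + 9·-1 + 12·-2 + 0·3 + 0·2 + 0·3.

-66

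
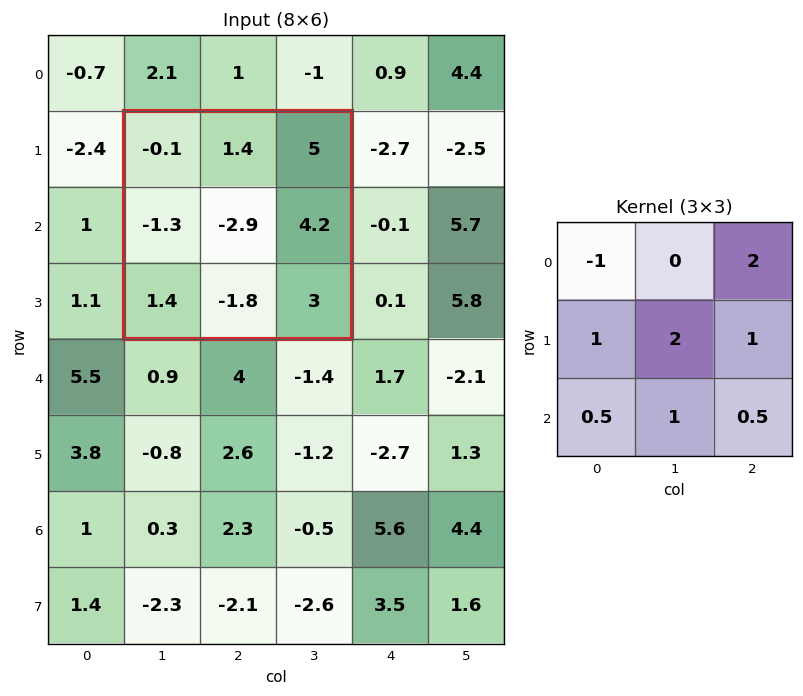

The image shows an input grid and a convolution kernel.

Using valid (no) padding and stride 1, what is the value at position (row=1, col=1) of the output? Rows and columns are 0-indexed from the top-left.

7.6

The receptive field on the input at this output position is [-0.1 1.4 5 / -1.3 -2.9 4.2 / 1.4 -1.8 3]. Elementwise product with the kernel and sum: -0.1·-1 + 5·2 + -1.3·1 + -2.9·2 + 4.2·1 + 1.4·0.5 + -1.8·1 + 3·0.5.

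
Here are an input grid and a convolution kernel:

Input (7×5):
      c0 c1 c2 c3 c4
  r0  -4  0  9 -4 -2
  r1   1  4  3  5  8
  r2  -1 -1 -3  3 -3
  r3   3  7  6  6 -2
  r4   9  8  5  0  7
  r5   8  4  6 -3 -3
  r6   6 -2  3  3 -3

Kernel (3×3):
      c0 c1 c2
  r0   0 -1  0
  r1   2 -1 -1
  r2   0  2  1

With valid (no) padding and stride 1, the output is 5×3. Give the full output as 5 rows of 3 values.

Output[0,0]: The receptive field on the input at this output position is [-4 0 9 / 1 4 3 / -1 -1 -3]. Elementwise product with the kernel and sum: 0·-1 + 1·2 + 4·-1 + 3·-1 + -1·2 + -3·1.

-10 -12 0
18 13 -1
15 15 12
12 14 -12
-3 9 21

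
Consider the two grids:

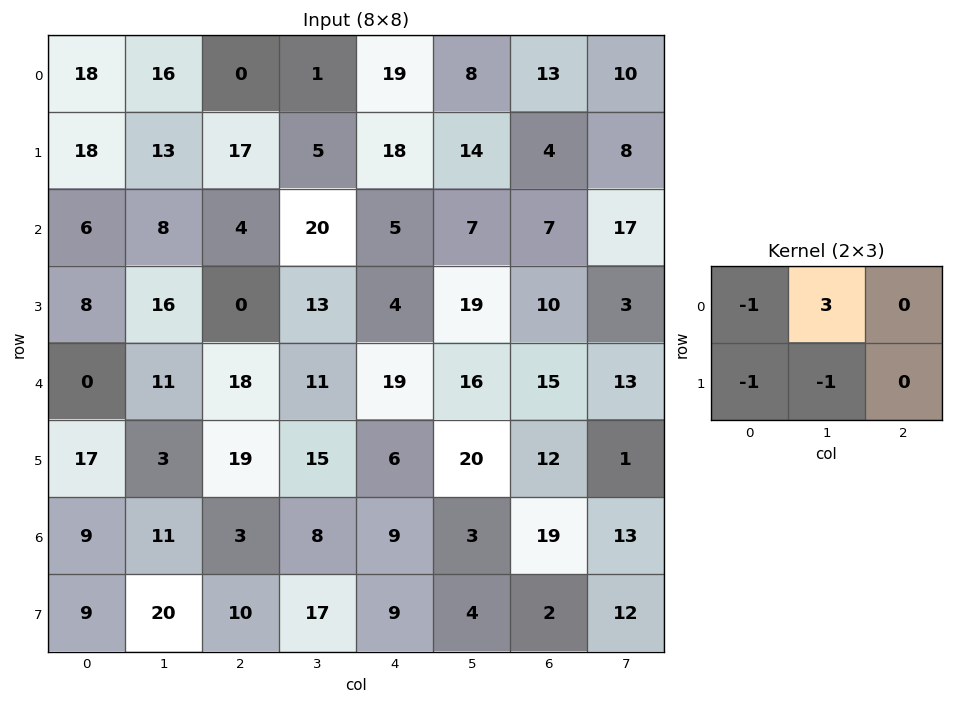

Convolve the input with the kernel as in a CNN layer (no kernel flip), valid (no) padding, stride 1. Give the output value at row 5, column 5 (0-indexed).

-6

The receptive field on the input at this output position is [20 12 1 / 3 19 13]. Elementwise product with the kernel and sum: 20·-1 + 12·3 + 3·-1 + 19·-1.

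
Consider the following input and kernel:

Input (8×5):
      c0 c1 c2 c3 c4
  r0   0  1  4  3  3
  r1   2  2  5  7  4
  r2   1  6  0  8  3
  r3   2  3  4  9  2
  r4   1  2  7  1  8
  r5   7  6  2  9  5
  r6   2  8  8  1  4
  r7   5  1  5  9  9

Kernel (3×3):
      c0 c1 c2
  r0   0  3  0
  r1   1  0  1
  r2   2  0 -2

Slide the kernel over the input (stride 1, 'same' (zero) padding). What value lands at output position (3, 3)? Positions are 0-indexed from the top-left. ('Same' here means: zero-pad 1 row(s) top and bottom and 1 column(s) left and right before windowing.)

The receptive field on the zero-padded input at this output position is [0 8 3 / 4 9 2 / 7 1 8]. Elementwise product with the kernel and sum: 8·3 + 4·1 + 2·1 + 7·2 + 8·-2.

28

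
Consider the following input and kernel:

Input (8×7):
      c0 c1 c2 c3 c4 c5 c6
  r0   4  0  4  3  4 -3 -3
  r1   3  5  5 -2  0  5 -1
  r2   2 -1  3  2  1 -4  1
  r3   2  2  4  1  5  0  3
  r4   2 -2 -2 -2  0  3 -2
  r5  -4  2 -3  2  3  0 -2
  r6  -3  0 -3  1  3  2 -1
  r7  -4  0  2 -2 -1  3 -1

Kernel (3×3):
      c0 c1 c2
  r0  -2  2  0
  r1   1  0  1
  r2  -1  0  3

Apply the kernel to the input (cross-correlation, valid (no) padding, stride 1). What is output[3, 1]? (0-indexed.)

The receptive field on the input at this output position is [2 4 1 / -2 -2 -2 / 2 -3 2]. Elementwise product with the kernel and sum: 2·-2 + 4·2 + -2·1 + -2·1 + 2·-1 + 2·3.

4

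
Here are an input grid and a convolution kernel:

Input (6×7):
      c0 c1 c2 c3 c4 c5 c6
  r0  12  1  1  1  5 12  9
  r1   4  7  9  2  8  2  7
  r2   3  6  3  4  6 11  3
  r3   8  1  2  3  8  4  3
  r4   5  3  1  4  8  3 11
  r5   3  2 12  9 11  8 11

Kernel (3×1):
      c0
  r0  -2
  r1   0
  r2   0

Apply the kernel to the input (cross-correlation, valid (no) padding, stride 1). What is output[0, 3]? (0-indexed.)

The receptive field on the input at this output position is [1 / 2 / 4]. Elementwise product with the kernel and sum: 1·-2.

-2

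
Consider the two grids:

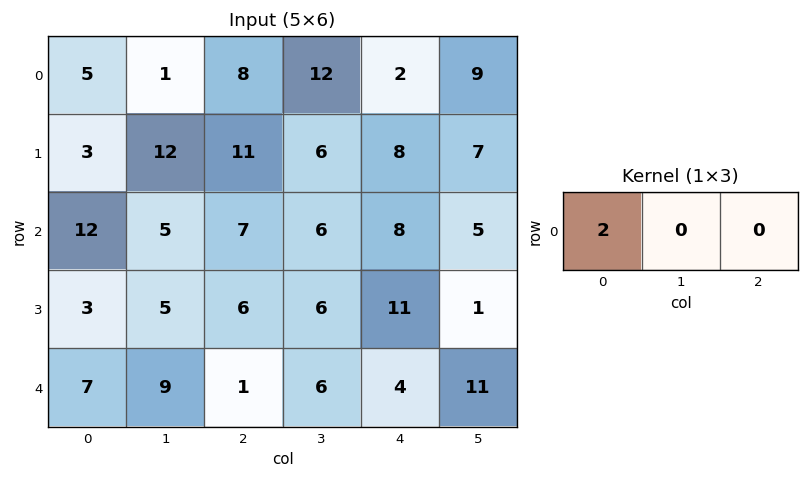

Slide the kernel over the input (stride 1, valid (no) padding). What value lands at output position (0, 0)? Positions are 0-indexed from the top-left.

The receptive field on the input at this output position is [5 1 8]. Elementwise product with the kernel and sum: 5·2.

10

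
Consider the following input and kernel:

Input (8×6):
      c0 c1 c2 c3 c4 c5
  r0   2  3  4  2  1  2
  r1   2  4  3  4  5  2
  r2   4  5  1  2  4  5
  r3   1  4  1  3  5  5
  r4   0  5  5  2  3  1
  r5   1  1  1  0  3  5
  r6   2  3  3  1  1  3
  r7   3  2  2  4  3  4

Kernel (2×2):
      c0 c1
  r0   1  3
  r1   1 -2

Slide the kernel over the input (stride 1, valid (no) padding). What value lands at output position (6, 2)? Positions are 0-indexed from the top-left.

The receptive field on the input at this output position is [3 1 / 2 4]. Elementwise product with the kernel and sum: 3·1 + 1·3 + 2·1 + 4·-2.

0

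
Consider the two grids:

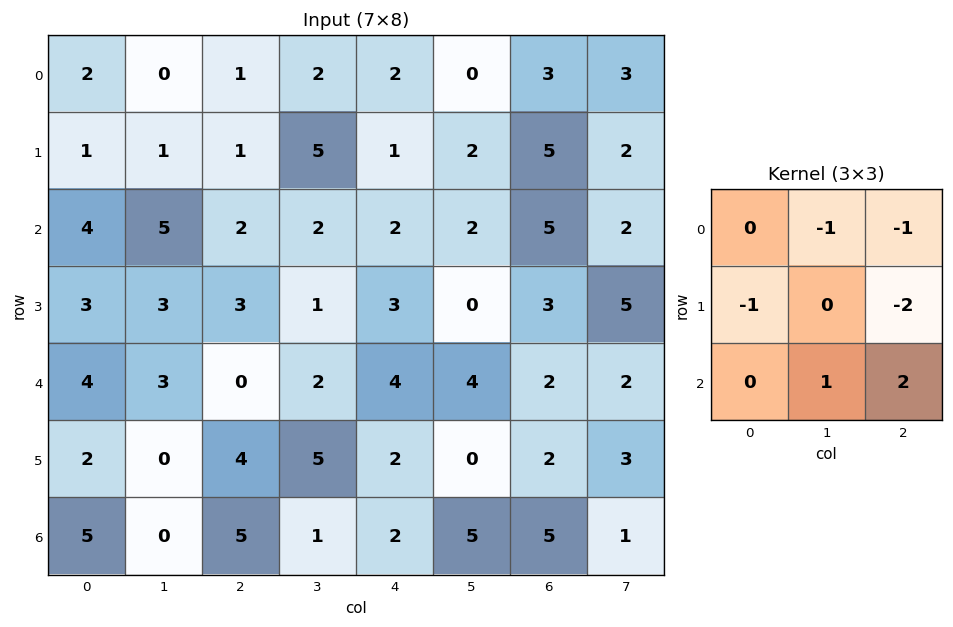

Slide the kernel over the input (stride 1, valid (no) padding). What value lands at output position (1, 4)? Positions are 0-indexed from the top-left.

The receptive field on the input at this output position is [1 2 5 / 2 2 5 / 3 0 3]. Elementwise product with the kernel and sum: 2·-1 + 5·-1 + 2·-1 + 5·-2 + 0·1 + 3·2.

-13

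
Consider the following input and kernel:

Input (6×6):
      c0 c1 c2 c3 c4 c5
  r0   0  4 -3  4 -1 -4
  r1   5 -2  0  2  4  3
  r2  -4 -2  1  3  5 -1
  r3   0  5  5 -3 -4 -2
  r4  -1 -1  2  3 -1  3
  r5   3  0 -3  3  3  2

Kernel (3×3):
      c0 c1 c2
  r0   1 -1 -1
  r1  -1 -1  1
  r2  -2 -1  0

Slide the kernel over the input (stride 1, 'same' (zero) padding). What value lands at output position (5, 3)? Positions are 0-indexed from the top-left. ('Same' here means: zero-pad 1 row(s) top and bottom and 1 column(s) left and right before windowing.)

3

The receptive field on the zero-padded input at this output position is [2 3 -1 / -3 3 3 / 0 0 0]. Elementwise product with the kernel and sum: 2·1 + 3·-1 + -1·-1 + -3·-1 + 3·-1 + 3·1 + 0·-2 + 0·-1.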